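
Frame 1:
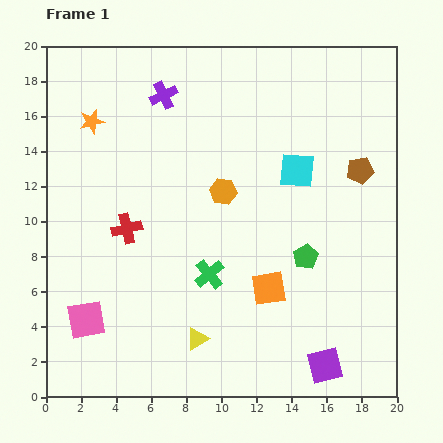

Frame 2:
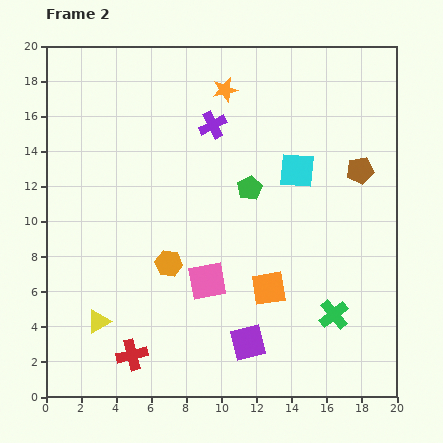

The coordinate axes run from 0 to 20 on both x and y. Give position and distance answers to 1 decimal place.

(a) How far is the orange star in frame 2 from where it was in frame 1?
7.8

The orange star moved from (2.6, 15.7) to (10.2, 17.5), a distance of √(7.6² + 1.8²) ≈ 7.8.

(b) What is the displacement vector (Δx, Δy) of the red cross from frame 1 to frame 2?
(0.3, -7.2)

The red cross was at (4.6, 9.6) in frame 1 and (4.9, 2.4) in frame 2.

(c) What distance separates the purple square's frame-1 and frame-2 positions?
4.6

The purple square moved from (15.9, 1.8) to (11.5, 3.1), a distance of √(4.4² + 1.3²) ≈ 4.6.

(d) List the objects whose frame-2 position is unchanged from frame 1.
the orange square, the brown pentagon, the cyan square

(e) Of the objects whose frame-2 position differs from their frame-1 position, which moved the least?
the purple cross

(moved 3.3)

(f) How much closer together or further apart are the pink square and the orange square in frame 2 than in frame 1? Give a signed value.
-7.1

Distance in frame 1: 10.6. Distance in frame 2: 3.5.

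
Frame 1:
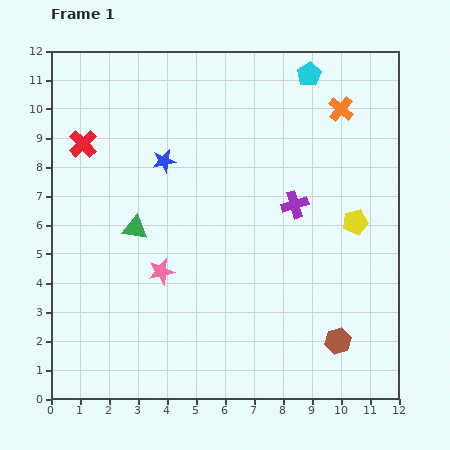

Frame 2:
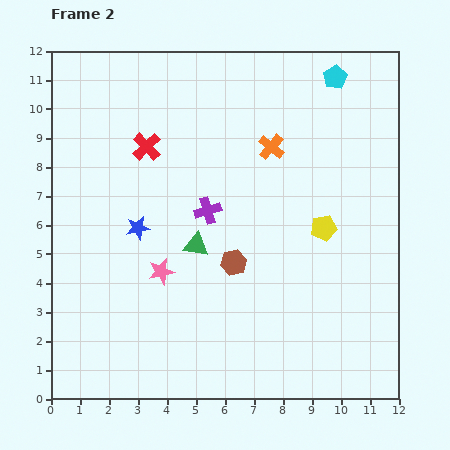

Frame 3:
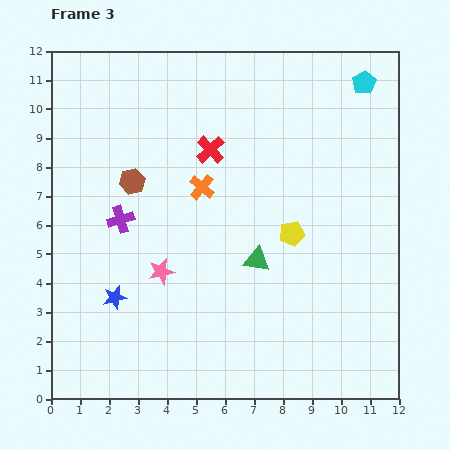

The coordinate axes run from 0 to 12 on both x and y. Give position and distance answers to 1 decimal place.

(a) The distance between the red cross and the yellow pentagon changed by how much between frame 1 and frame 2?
-3.1

Distance in frame 1: 9.8. Distance in frame 2: 6.7.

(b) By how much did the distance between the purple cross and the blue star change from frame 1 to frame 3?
-2.0

Distance in frame 1: 4.7. Distance in frame 3: 2.7.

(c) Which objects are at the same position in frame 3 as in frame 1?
the pink star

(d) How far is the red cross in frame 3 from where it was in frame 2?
2.2

The red cross moved from (3.3, 8.7) to (5.5, 8.6), a distance of √(2.2² + 0.1²) ≈ 2.2.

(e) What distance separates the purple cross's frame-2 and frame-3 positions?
3.0

The purple cross moved from (5.4, 6.5) to (2.4, 6.2), a distance of √(3.0² + 0.3²) ≈ 3.0.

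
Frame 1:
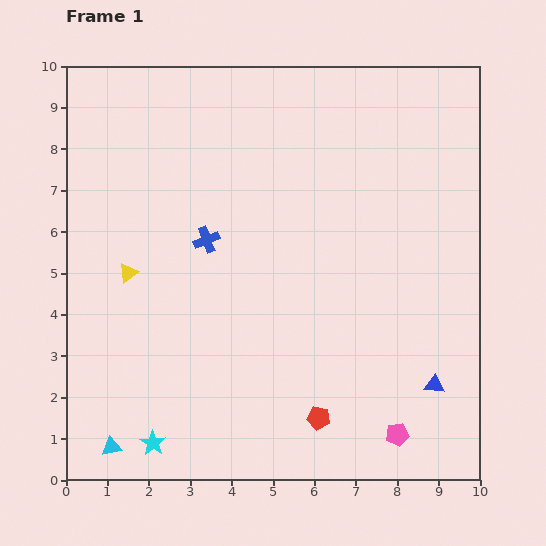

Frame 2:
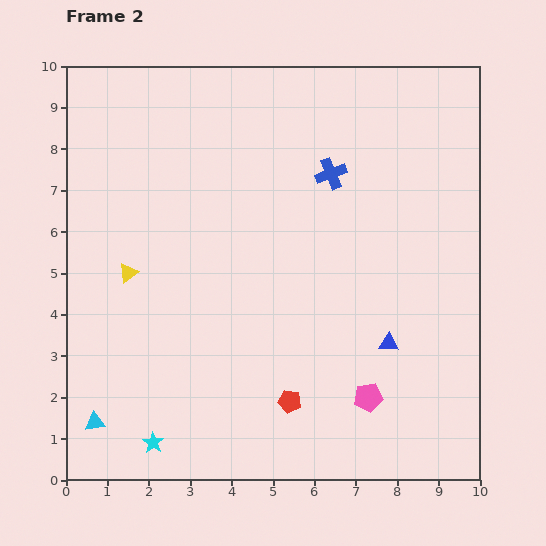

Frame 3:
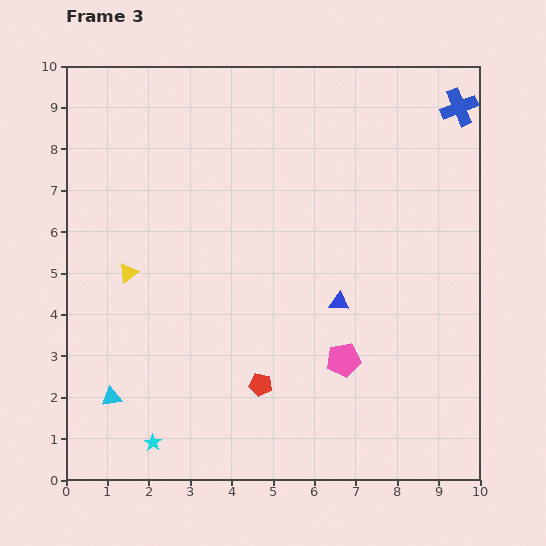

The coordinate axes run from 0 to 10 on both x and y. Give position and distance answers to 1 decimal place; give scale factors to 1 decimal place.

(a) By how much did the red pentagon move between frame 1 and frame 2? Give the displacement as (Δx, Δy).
(-0.7, 0.4)

The red pentagon was at (6.1, 1.5) in frame 1 and (5.4, 1.9) in frame 2.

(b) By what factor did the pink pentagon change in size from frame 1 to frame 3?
1.5×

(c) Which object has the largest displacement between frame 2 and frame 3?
the blue cross

(moved 3.5; next 1.6)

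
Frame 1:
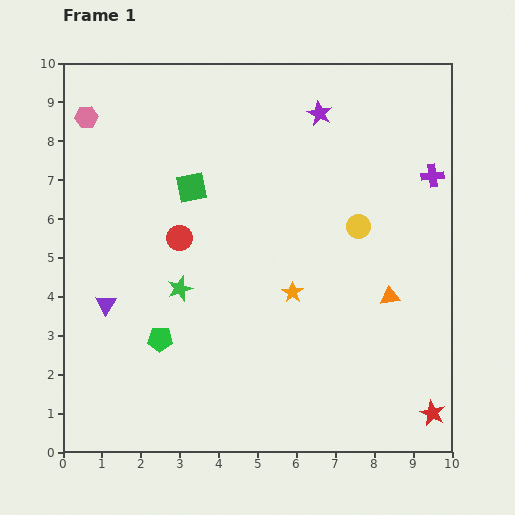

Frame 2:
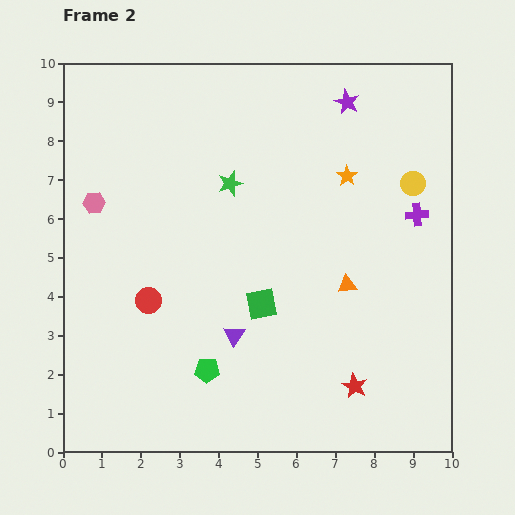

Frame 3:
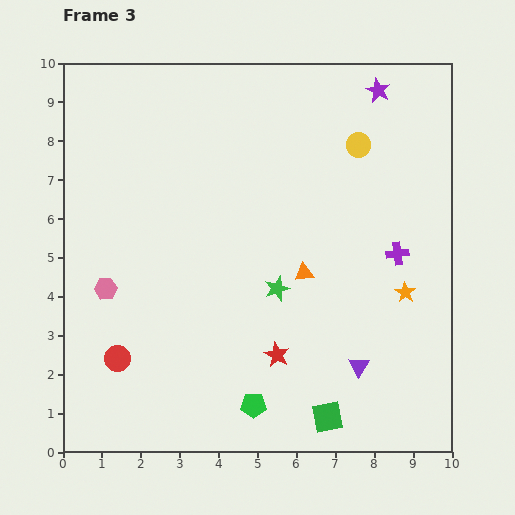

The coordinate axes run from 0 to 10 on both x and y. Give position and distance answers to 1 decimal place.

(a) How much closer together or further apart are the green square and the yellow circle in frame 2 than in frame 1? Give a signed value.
+0.6

Distance in frame 1: 4.4. Distance in frame 2: 5.0.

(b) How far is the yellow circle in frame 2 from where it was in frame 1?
1.8

The yellow circle moved from (7.6, 5.8) to (9.0, 6.9), a distance of √(1.4² + 1.1²) ≈ 1.8.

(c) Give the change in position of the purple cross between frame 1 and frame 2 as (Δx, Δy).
(-0.4, -1.0)

The purple cross was at (9.5, 7.1) in frame 1 and (9.1, 6.1) in frame 2.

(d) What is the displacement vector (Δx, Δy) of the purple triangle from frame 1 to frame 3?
(6.5, -1.6)

The purple triangle was at (1.1, 3.8) in frame 1 and (7.6, 2.2) in frame 3.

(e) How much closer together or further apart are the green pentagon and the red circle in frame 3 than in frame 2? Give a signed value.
+1.4

Distance in frame 2: 2.3. Distance in frame 3: 3.7.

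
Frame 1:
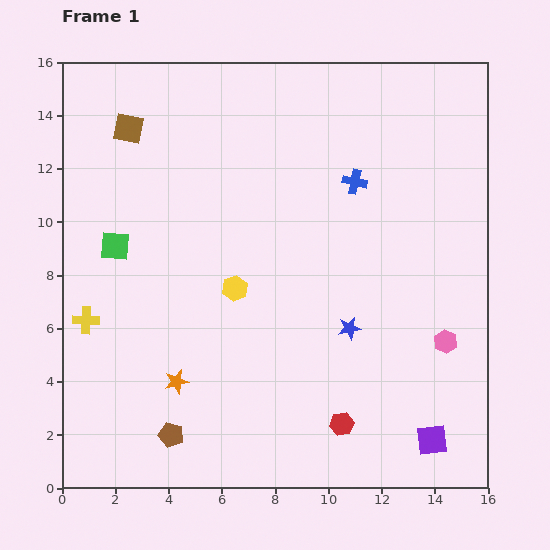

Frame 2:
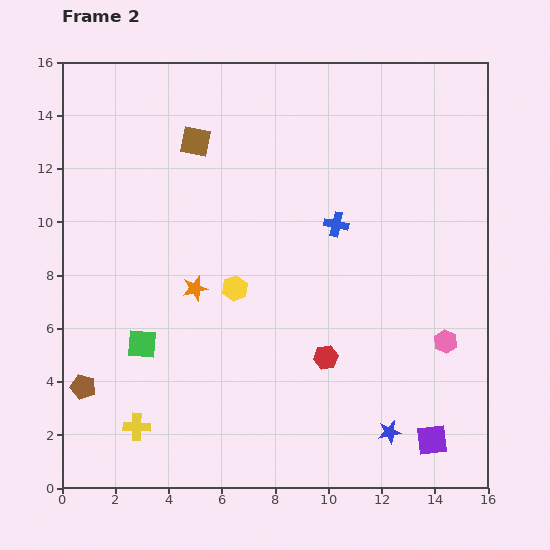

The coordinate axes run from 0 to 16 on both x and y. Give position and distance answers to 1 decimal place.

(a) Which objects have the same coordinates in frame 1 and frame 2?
the yellow hexagon, the pink hexagon, the purple square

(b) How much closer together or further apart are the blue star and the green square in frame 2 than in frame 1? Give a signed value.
+0.6

Distance in frame 1: 9.3. Distance in frame 2: 9.9.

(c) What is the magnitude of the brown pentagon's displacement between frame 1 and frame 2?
3.8

The brown pentagon moved from (4.1, 2.0) to (0.8, 3.8), a distance of √(3.3² + 1.8²) ≈ 3.8.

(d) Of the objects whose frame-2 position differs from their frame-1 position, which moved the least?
the blue cross

(moved 1.7)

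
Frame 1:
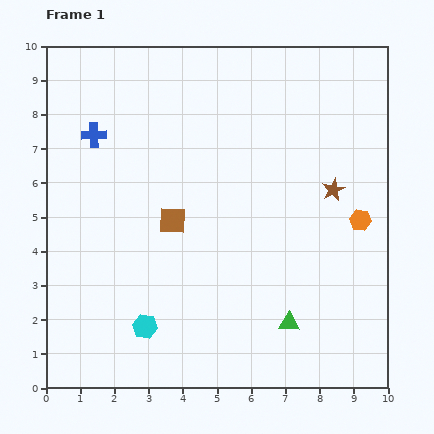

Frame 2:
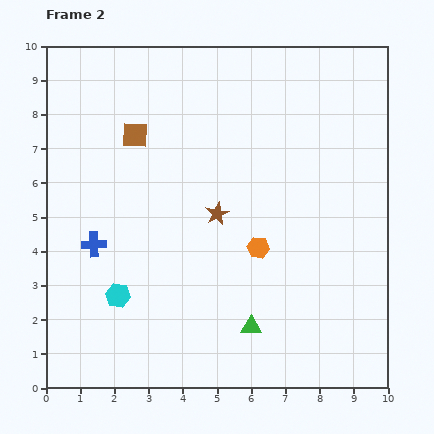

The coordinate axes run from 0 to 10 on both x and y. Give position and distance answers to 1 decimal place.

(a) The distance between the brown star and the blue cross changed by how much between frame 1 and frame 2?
-3.5

Distance in frame 1: 7.2. Distance in frame 2: 3.7.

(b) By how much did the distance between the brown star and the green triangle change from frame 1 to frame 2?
-0.7

Distance in frame 1: 4.1. Distance in frame 2: 3.4.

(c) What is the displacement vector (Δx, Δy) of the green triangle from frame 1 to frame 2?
(-1.1, -0.1)

The green triangle was at (7.1, 1.9) in frame 1 and (6.0, 1.8) in frame 2.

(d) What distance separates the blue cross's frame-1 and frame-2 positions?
3.2

The blue cross moved from (1.4, 7.4) to (1.4, 4.2), a distance of √(0.0² + 3.2²) ≈ 3.2.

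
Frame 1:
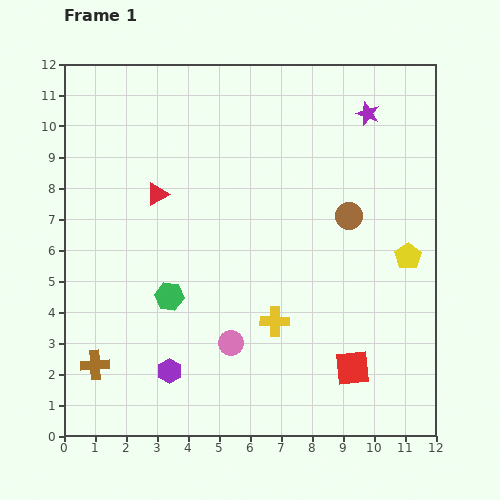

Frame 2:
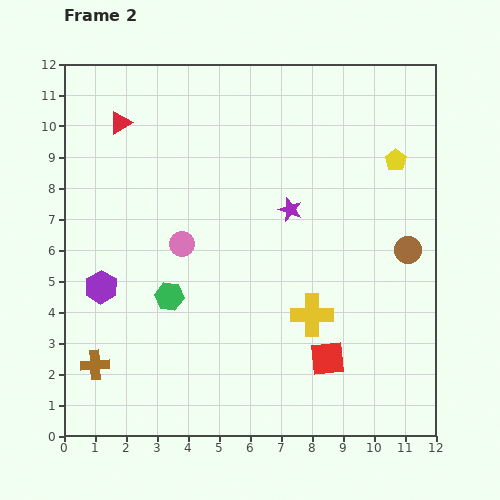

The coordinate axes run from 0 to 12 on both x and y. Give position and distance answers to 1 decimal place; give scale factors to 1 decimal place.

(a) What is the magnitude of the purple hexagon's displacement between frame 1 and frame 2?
3.5

The purple hexagon moved from (3.4, 2.1) to (1.2, 4.8), a distance of √(2.2² + 2.7²) ≈ 3.5.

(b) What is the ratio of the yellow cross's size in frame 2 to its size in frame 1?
1.4×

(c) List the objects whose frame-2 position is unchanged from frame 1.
the brown cross, the green hexagon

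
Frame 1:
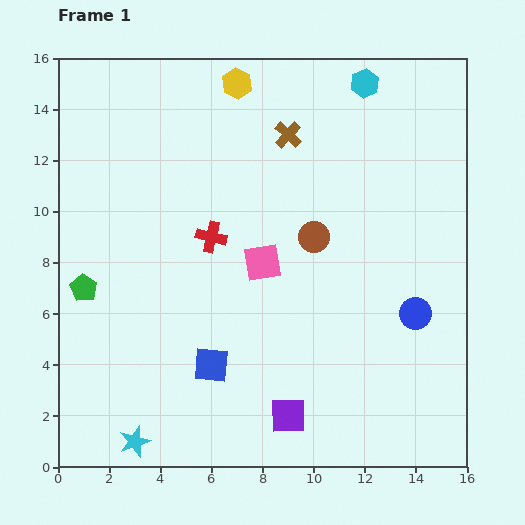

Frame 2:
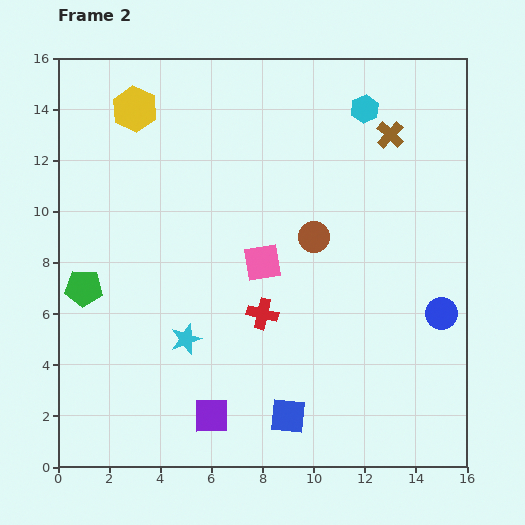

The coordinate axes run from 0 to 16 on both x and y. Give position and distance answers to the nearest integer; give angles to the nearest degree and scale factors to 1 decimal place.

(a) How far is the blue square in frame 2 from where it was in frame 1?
4

The blue square moved from (6, 4) to (9, 2), a distance of √(3² + 2²) ≈ 4.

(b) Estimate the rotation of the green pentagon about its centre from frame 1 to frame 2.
28° counter-clockwise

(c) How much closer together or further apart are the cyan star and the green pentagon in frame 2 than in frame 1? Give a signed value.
-2

Distance in frame 1: 6. Distance in frame 2: 4.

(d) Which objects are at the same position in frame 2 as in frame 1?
the pink square, the green pentagon, the brown circle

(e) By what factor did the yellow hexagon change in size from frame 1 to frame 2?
1.5×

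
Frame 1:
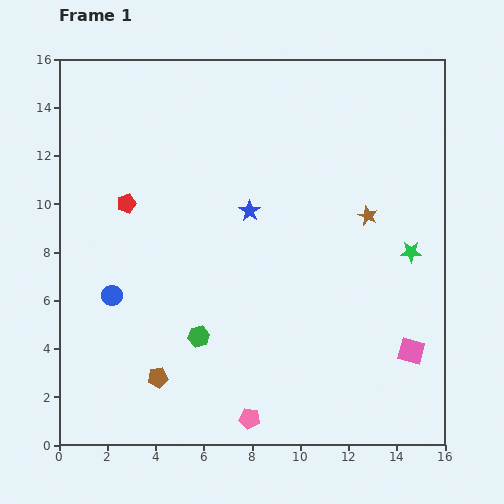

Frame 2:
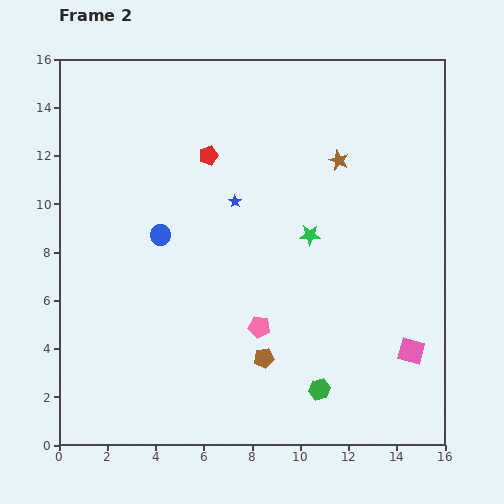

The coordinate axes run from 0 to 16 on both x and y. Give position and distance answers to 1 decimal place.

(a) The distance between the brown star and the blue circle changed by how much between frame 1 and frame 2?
-3.1

Distance in frame 1: 11.1. Distance in frame 2: 8.0.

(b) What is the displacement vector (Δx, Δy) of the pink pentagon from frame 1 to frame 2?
(0.4, 3.8)

The pink pentagon was at (7.9, 1.1) in frame 1 and (8.3, 4.9) in frame 2.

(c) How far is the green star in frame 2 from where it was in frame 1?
4.3

The green star moved from (14.6, 8.0) to (10.4, 8.7), a distance of √(4.2² + 0.7²) ≈ 4.3.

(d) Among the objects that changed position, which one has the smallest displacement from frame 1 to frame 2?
the blue star

(moved 0.7)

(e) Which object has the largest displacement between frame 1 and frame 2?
the green hexagon

(moved 5.5; next 4.5)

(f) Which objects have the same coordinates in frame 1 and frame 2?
the pink square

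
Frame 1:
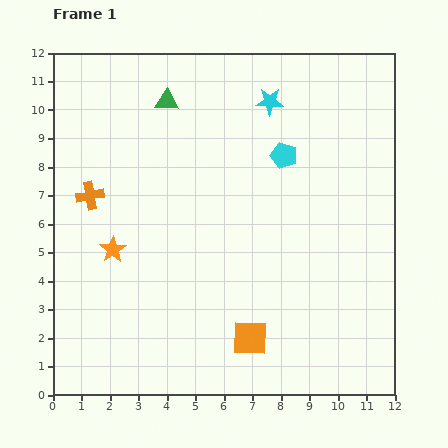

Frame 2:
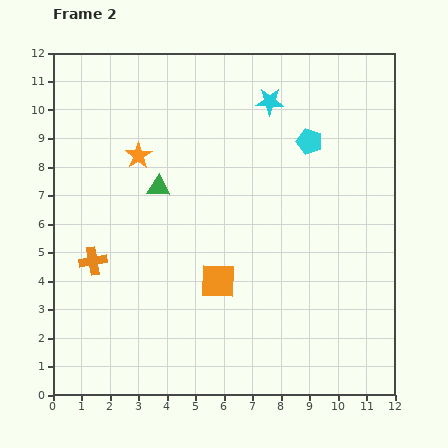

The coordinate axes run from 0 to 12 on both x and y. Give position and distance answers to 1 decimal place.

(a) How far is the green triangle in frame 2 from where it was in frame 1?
3.0

The green triangle moved from (4.0, 10.3) to (3.7, 7.3), a distance of √(0.3² + 3.0²) ≈ 3.0.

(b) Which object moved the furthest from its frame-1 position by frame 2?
the orange star

(moved 3.4; next 3.0)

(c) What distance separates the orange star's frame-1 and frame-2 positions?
3.4

The orange star moved from (2.1, 5.1) to (3.0, 8.4), a distance of √(0.9² + 3.3²) ≈ 3.4.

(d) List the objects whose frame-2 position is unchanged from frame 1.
the cyan star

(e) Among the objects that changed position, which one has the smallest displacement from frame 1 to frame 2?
the cyan pentagon

(moved 1.0)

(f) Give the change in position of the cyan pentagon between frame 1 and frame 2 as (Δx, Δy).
(0.9, 0.5)

The cyan pentagon was at (8.1, 8.4) in frame 1 and (9.0, 8.9) in frame 2.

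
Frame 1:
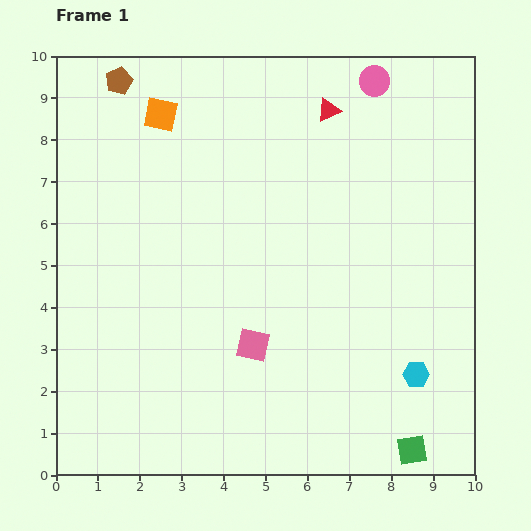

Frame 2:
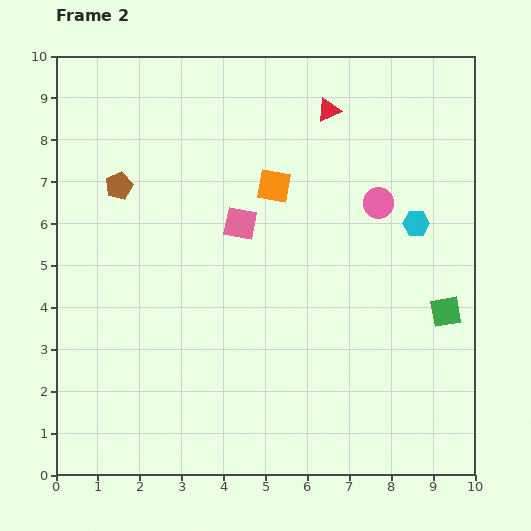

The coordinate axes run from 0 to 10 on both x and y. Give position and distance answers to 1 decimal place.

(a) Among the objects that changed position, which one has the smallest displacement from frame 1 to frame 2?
the brown pentagon

(moved 2.5)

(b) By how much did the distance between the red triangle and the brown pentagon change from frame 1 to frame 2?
+0.3

Distance in frame 1: 5.0. Distance in frame 2: 5.3.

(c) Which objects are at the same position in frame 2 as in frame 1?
the red triangle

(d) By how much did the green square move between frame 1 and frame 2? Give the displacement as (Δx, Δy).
(0.8, 3.3)

The green square was at (8.5, 0.6) in frame 1 and (9.3, 3.9) in frame 2.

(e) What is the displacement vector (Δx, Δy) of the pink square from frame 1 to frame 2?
(-0.3, 2.9)

The pink square was at (4.7, 3.1) in frame 1 and (4.4, 6.0) in frame 2.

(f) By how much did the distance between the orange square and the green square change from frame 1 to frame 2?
-4.9

Distance in frame 1: 10.0. Distance in frame 2: 5.1.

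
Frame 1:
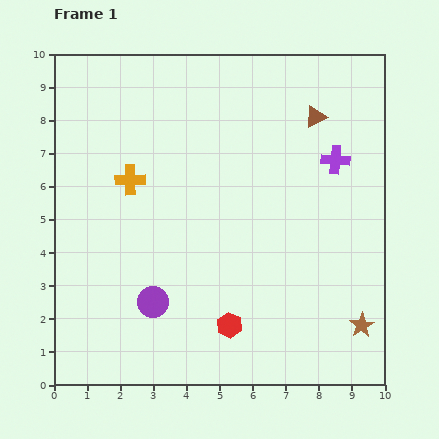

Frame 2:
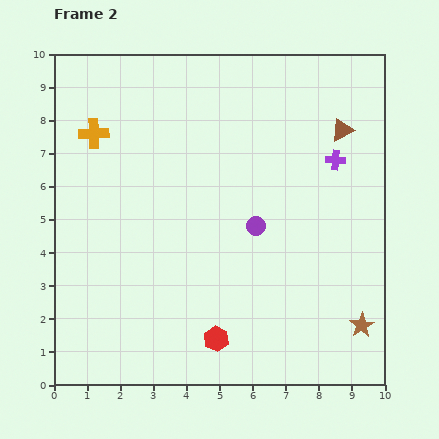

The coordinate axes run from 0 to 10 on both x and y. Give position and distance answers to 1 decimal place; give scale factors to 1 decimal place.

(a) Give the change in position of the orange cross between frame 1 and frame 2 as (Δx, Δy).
(-1.1, 1.4)

The orange cross was at (2.3, 6.2) in frame 1 and (1.2, 7.6) in frame 2.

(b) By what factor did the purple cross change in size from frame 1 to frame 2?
0.7×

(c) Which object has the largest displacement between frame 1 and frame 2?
the purple circle

(moved 3.9; next 1.8)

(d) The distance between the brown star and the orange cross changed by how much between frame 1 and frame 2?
+1.7

Distance in frame 1: 8.3. Distance in frame 2: 10.0.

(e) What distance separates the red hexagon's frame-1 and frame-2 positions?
0.6

The red hexagon moved from (5.3, 1.8) to (4.9, 1.4), a distance of √(0.4² + 0.4²) ≈ 0.6.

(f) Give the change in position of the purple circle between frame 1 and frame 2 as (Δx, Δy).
(3.1, 2.3)

The purple circle was at (3.0, 2.5) in frame 1 and (6.1, 4.8) in frame 2.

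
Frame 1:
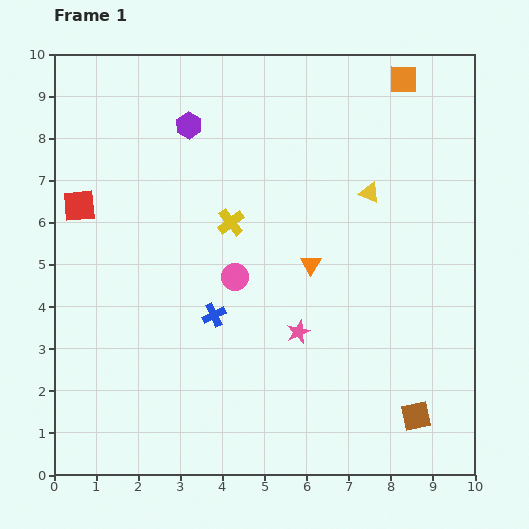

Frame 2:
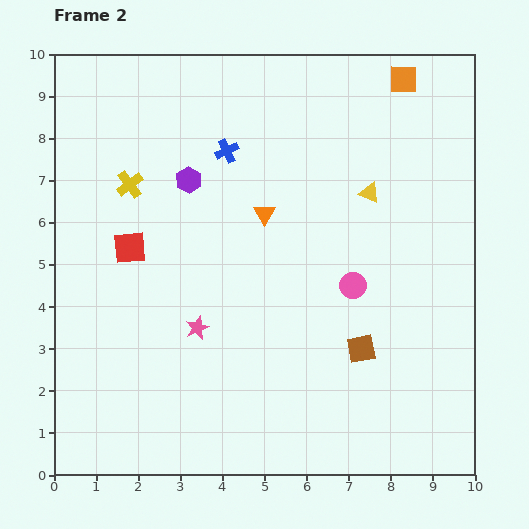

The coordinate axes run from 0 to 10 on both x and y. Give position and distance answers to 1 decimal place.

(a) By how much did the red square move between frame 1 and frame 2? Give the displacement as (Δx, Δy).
(1.2, -1.0)

The red square was at (0.6, 6.4) in frame 1 and (1.8, 5.4) in frame 2.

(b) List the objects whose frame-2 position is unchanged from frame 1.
the yellow triangle, the orange square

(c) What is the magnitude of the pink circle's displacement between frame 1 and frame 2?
2.8

The pink circle moved from (4.3, 4.7) to (7.1, 4.5), a distance of √(2.8² + 0.2²) ≈ 2.8.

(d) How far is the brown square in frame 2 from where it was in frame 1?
2.1

The brown square moved from (8.6, 1.4) to (7.3, 3.0), a distance of √(1.3² + 1.6²) ≈ 2.1.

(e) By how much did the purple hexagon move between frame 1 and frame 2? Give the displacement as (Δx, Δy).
(0.0, -1.3)

The purple hexagon was at (3.2, 8.3) in frame 1 and (3.2, 7.0) in frame 2.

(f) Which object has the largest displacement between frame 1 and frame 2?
the blue cross

(moved 3.9; next 2.8)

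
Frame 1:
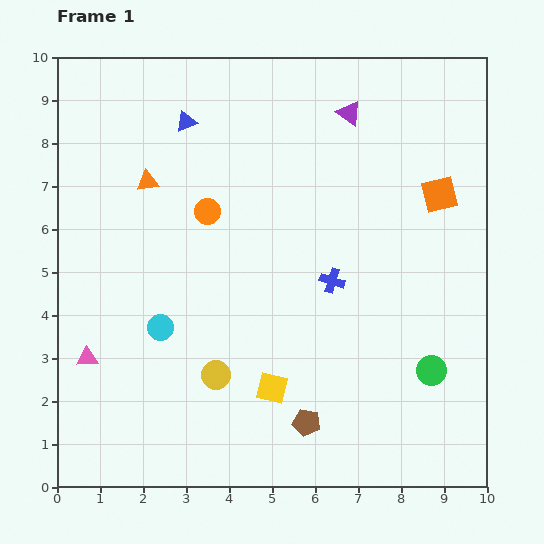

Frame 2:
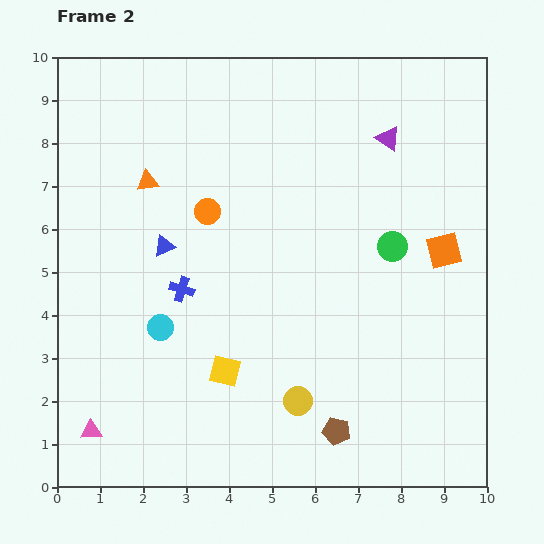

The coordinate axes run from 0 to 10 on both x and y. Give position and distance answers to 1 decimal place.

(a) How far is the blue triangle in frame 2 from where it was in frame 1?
2.9

The blue triangle moved from (3.0, 8.5) to (2.5, 5.6), a distance of √(0.5² + 2.9²) ≈ 2.9.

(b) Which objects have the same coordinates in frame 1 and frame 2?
the orange triangle, the cyan circle, the orange circle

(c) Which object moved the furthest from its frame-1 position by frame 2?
the blue cross

(moved 3.5; next 3.0)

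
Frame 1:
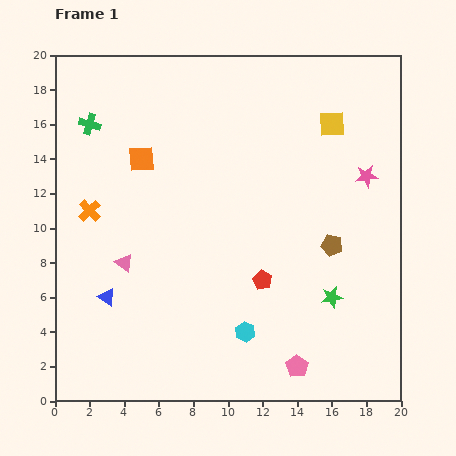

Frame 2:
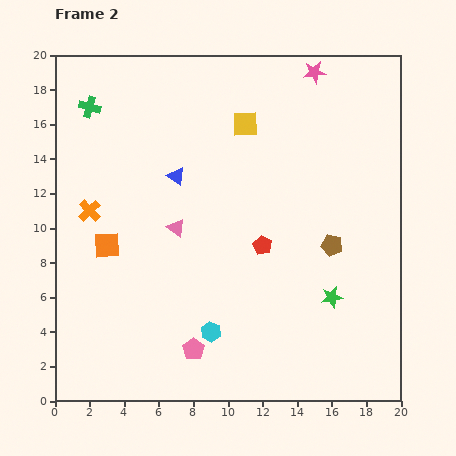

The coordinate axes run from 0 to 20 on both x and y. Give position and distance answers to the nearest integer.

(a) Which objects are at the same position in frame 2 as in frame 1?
the orange cross, the green star, the brown pentagon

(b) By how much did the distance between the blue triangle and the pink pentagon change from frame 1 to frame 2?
-2

Distance in frame 1: 12. Distance in frame 2: 10.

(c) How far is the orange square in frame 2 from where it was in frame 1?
5

The orange square moved from (5, 14) to (3, 9), a distance of √(2² + 5²) ≈ 5.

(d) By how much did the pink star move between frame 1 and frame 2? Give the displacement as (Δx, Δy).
(-3, 6)

The pink star was at (18, 13) in frame 1 and (15, 19) in frame 2.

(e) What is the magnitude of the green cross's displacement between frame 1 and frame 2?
1

The green cross moved from (2, 16) to (2, 17), a distance of √(0² + 1²) ≈ 1.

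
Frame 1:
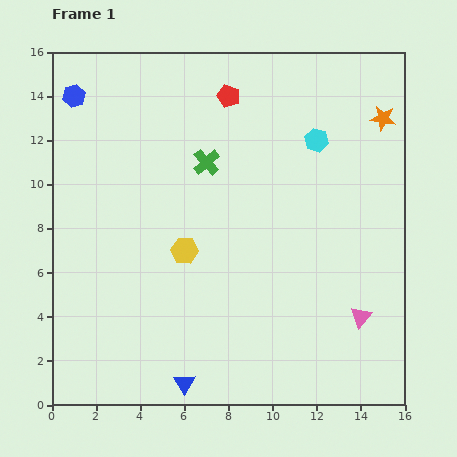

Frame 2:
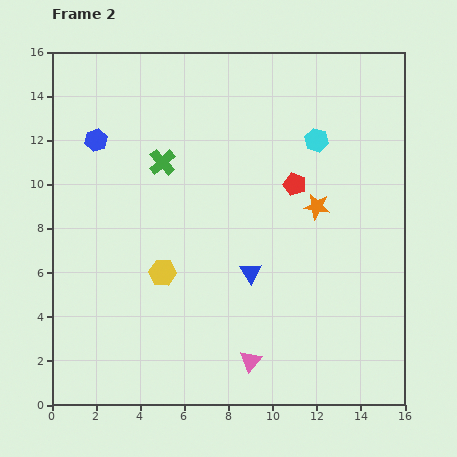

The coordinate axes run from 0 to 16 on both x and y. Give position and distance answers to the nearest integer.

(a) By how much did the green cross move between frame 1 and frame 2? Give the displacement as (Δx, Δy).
(-2, 0)

The green cross was at (7, 11) in frame 1 and (5, 11) in frame 2.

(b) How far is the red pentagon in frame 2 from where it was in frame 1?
5

The red pentagon moved from (8, 14) to (11, 10), a distance of √(3² + 4²) ≈ 5.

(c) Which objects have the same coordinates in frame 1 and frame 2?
the cyan hexagon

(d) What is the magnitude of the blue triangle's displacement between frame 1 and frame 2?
6

The blue triangle moved from (6, 1) to (9, 6), a distance of √(3² + 5²) ≈ 6.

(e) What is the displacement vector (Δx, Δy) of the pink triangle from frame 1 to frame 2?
(-5, -2)

The pink triangle was at (14, 4) in frame 1 and (9, 2) in frame 2.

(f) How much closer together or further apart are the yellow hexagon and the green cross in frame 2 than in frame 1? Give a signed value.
+1

Distance in frame 1: 4. Distance in frame 2: 5.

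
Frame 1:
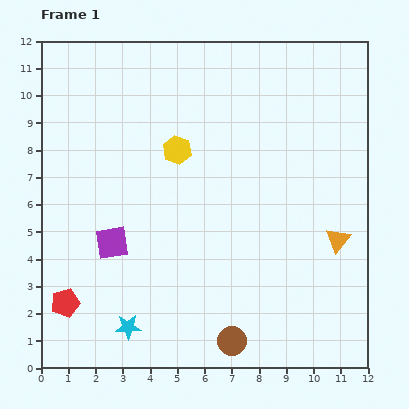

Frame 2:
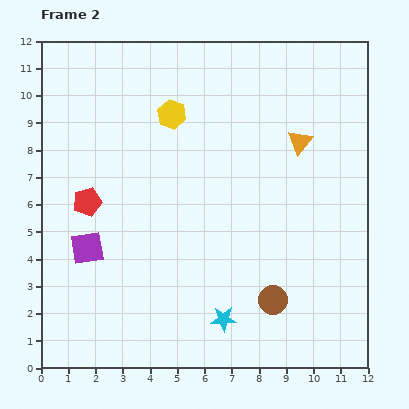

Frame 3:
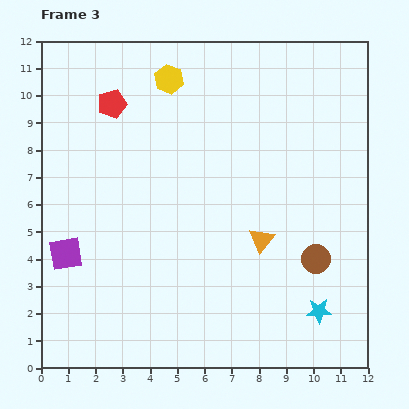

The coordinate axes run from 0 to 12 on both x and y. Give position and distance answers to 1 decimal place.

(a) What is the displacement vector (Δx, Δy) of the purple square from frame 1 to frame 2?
(-0.9, -0.2)

The purple square was at (2.6, 4.6) in frame 1 and (1.7, 4.4) in frame 2.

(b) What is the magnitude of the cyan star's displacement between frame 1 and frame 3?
7.0

The cyan star moved from (3.2, 1.5) to (10.2, 2.1), a distance of √(7.0² + 0.6²) ≈ 7.0.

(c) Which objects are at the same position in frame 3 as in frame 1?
none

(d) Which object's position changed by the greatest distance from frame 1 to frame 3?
the red pentagon

(moved 7.5; next 7.0)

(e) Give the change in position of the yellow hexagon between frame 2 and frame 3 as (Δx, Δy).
(-0.1, 1.3)

The yellow hexagon was at (4.8, 9.3) in frame 2 and (4.7, 10.6) in frame 3.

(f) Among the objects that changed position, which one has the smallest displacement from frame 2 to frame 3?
the purple square

(moved 0.8)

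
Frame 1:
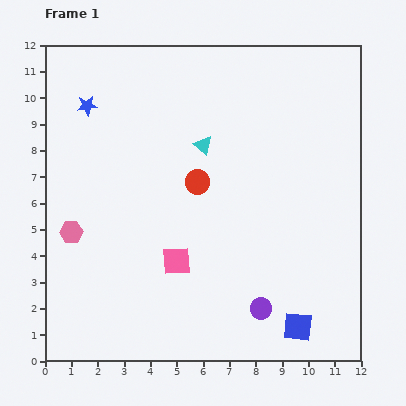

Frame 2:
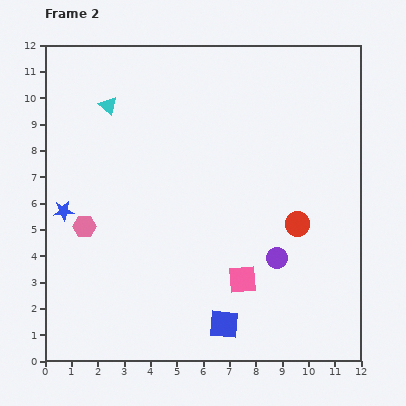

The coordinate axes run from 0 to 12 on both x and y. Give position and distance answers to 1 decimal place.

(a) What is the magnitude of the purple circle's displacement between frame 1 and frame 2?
2.0

The purple circle moved from (8.2, 2.0) to (8.8, 3.9), a distance of √(0.6² + 1.9²) ≈ 2.0.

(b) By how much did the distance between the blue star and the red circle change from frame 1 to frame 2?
+3.8

Distance in frame 1: 5.1. Distance in frame 2: 8.9.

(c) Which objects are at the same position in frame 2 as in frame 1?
none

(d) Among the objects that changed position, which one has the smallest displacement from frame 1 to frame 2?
the pink hexagon

(moved 0.5)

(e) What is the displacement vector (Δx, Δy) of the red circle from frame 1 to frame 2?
(3.8, -1.6)

The red circle was at (5.8, 6.8) in frame 1 and (9.6, 5.2) in frame 2.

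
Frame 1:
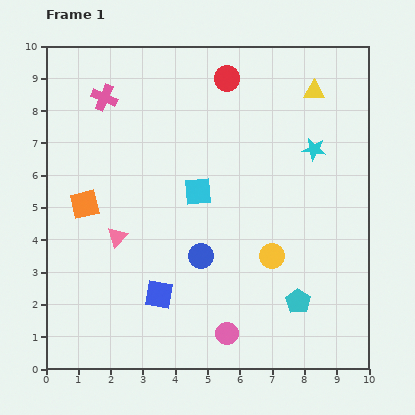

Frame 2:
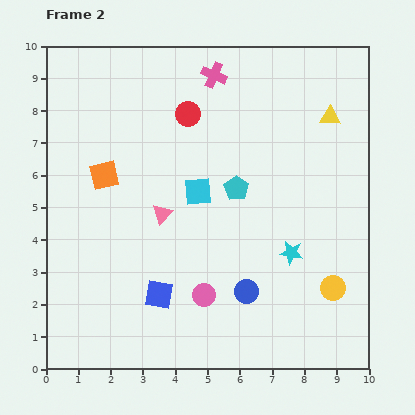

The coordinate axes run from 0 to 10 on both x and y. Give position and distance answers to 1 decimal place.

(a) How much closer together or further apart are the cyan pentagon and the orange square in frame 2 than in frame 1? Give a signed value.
-3.1

Distance in frame 1: 7.2. Distance in frame 2: 4.1.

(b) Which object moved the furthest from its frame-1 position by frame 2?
the cyan pentagon

(moved 4.0; next 3.5)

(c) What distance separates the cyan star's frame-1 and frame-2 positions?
3.3

The cyan star moved from (8.3, 6.8) to (7.6, 3.6), a distance of √(0.7² + 3.2²) ≈ 3.3.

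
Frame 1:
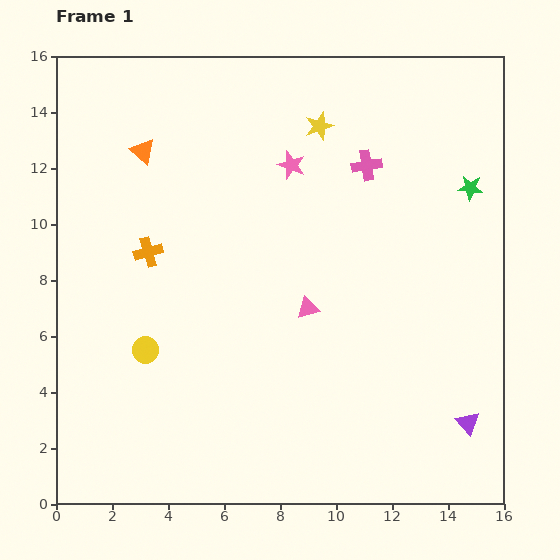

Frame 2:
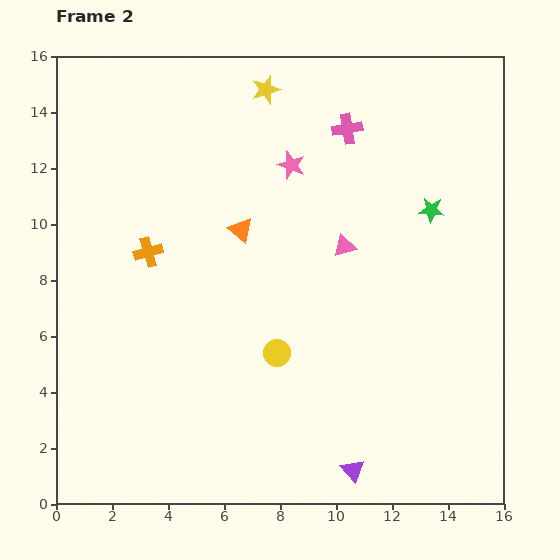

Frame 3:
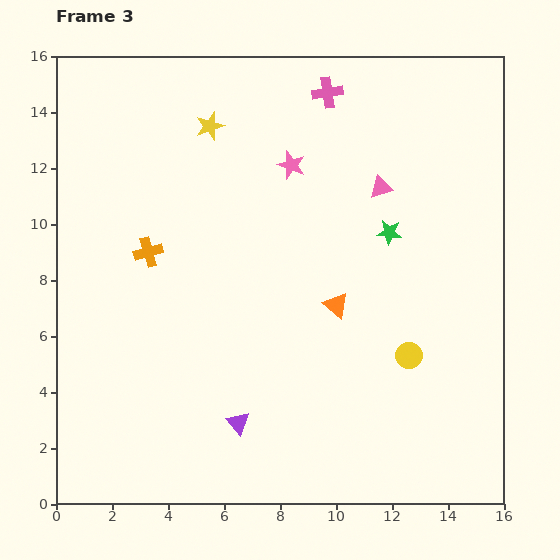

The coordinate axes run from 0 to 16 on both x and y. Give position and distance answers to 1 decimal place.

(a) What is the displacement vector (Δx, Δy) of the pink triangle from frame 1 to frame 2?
(1.3, 2.2)

The pink triangle was at (9.0, 7.0) in frame 1 and (10.3, 9.2) in frame 2.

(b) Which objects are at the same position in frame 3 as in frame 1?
the orange cross, the pink star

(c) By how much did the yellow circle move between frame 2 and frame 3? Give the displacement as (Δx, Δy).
(4.7, -0.1)

The yellow circle was at (7.9, 5.4) in frame 2 and (12.6, 5.3) in frame 3.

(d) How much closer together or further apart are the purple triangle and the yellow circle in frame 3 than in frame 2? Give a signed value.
+1.6

Distance in frame 2: 5.0. Distance in frame 3: 6.6.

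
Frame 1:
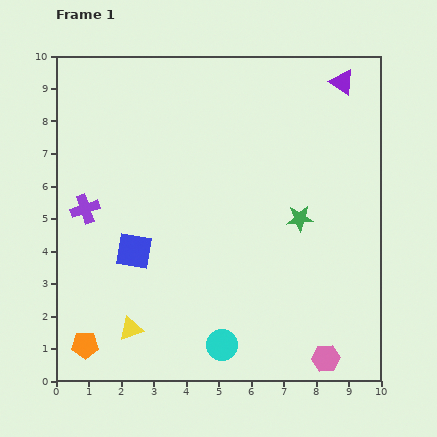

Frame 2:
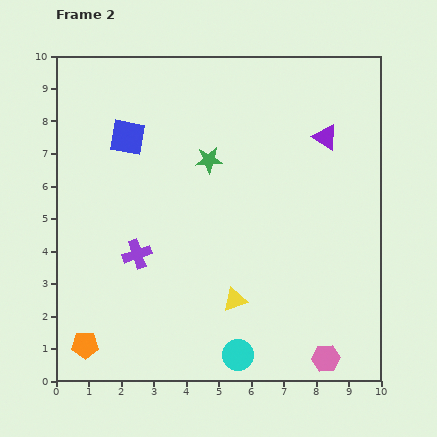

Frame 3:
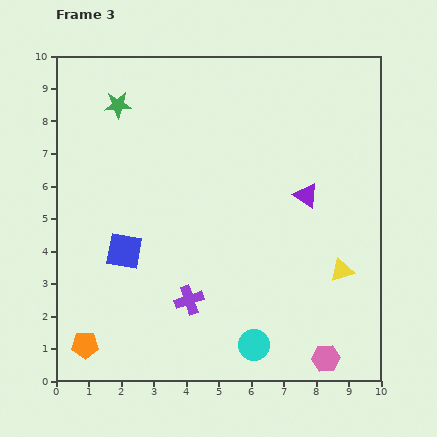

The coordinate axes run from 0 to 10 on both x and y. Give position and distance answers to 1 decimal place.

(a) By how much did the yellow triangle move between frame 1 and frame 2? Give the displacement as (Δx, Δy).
(3.2, 0.9)

The yellow triangle was at (2.3, 1.6) in frame 1 and (5.5, 2.5) in frame 2.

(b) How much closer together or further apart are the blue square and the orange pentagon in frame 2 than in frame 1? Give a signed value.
+3.2

Distance in frame 1: 3.3. Distance in frame 2: 6.5.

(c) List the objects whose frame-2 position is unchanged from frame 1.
the pink hexagon, the orange pentagon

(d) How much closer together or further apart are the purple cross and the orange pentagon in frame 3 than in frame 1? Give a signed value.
-0.7

Distance in frame 1: 4.2. Distance in frame 3: 3.5.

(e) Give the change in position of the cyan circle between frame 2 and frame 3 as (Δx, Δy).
(0.5, 0.3)

The cyan circle was at (5.6, 0.8) in frame 2 and (6.1, 1.1) in frame 3.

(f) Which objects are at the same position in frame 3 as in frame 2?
the pink hexagon, the orange pentagon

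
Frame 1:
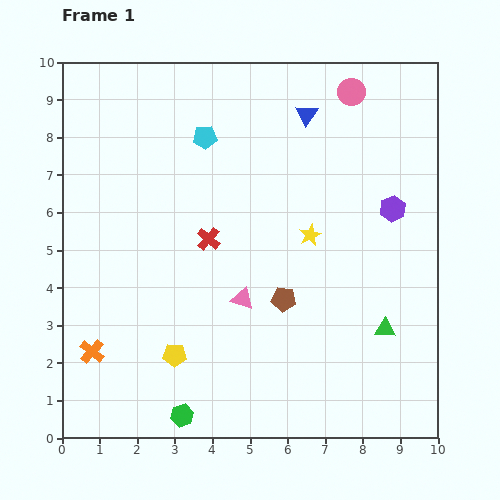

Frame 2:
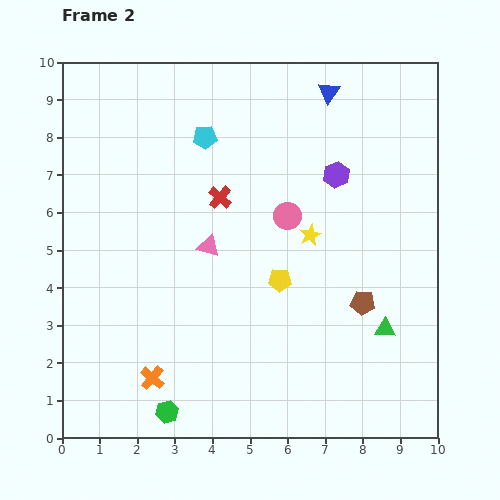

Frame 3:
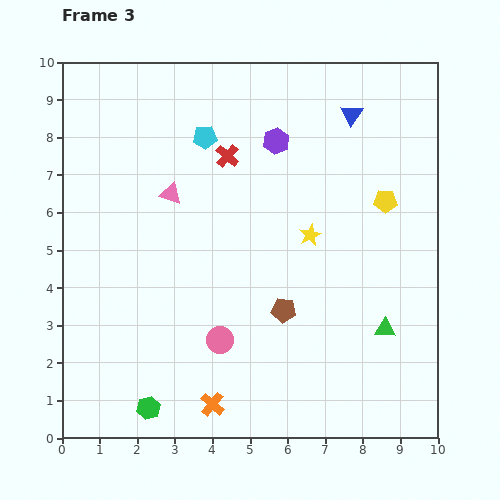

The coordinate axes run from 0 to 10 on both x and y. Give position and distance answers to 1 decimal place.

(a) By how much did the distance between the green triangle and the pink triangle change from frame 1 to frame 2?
+1.3

Distance in frame 1: 3.9. Distance in frame 2: 5.2.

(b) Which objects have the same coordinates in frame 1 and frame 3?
the yellow star, the cyan pentagon, the green triangle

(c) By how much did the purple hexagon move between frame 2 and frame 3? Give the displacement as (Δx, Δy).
(-1.6, 0.9)

The purple hexagon was at (7.3, 7.0) in frame 2 and (5.7, 7.9) in frame 3.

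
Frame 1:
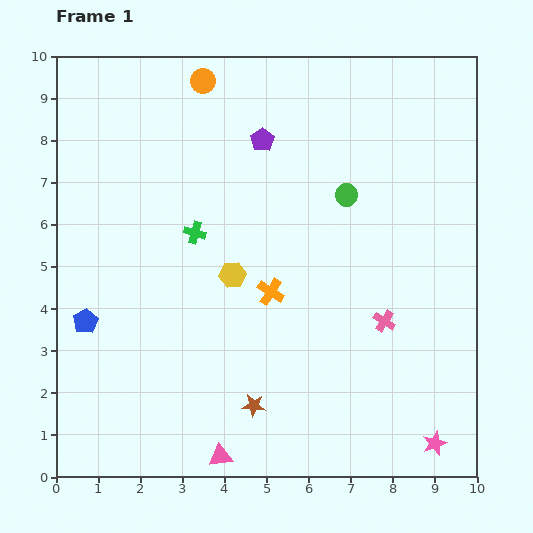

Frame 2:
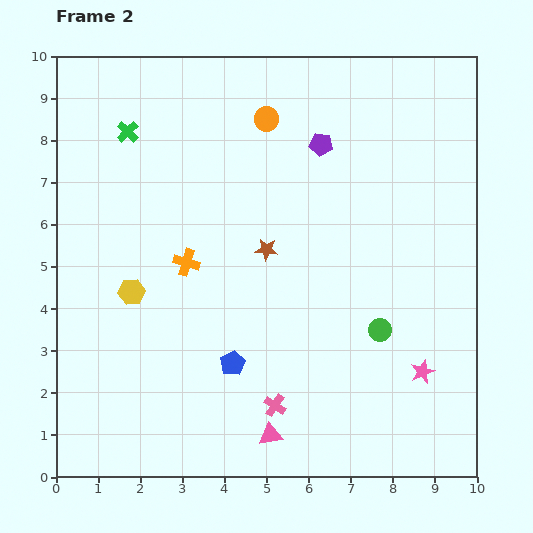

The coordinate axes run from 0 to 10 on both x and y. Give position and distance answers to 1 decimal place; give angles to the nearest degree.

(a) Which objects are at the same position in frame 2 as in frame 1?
none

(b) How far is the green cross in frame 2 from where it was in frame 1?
2.9

The green cross moved from (3.3, 5.8) to (1.7, 8.2), a distance of √(1.6² + 2.4²) ≈ 2.9.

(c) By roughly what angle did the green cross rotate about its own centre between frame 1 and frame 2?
29° clockwise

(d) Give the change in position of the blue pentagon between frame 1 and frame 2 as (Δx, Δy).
(3.5, -1.0)

The blue pentagon was at (0.7, 3.7) in frame 1 and (4.2, 2.7) in frame 2.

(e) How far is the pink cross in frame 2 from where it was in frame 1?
3.3

The pink cross moved from (7.8, 3.7) to (5.2, 1.7), a distance of √(2.6² + 2.0²) ≈ 3.3.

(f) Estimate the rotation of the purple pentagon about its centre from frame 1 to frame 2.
30° counter-clockwise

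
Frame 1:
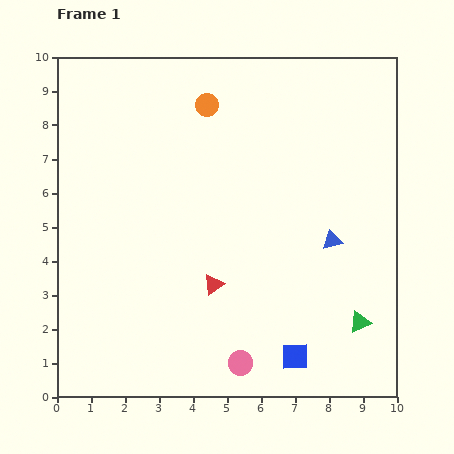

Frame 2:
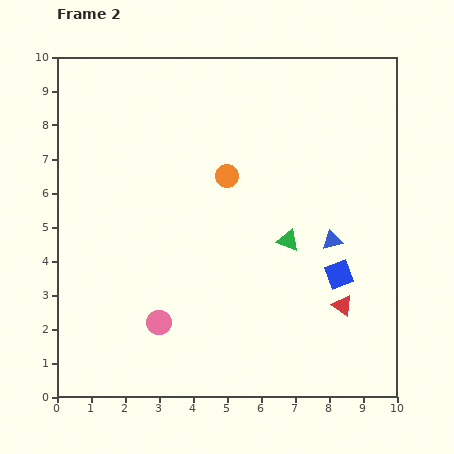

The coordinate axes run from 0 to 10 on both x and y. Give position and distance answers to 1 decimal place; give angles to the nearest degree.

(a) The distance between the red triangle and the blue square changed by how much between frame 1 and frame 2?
-2.3

Distance in frame 1: 3.2. Distance in frame 2: 0.9.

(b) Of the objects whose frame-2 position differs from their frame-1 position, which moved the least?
the orange circle

(moved 2.2)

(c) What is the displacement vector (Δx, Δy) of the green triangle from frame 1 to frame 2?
(-2.1, 2.4)

The green triangle was at (8.9, 2.2) in frame 1 and (6.8, 4.6) in frame 2.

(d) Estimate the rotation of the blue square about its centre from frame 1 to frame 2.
18° counter-clockwise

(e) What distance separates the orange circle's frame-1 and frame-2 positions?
2.2

The orange circle moved from (4.4, 8.6) to (5.0, 6.5), a distance of √(0.6² + 2.1²) ≈ 2.2.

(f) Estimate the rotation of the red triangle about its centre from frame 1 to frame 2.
51° counter-clockwise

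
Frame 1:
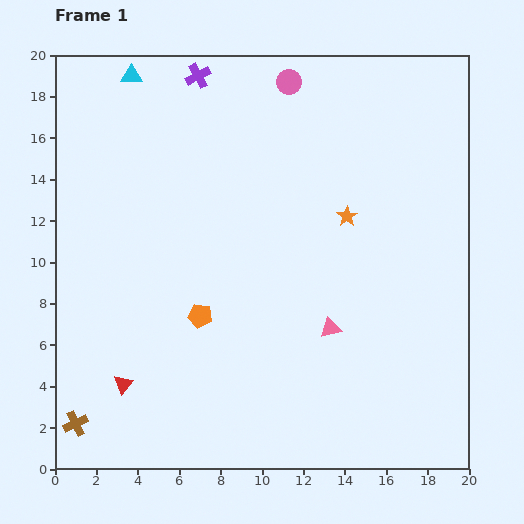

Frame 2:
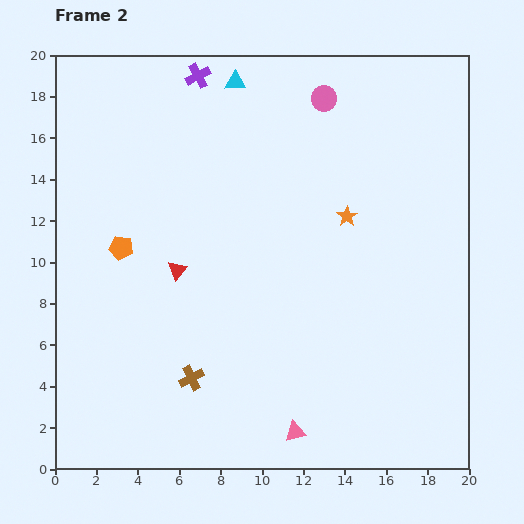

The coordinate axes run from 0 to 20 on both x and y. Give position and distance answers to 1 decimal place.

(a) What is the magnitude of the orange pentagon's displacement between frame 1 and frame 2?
5.0

The orange pentagon moved from (7.0, 7.4) to (3.2, 10.7), a distance of √(3.8² + 3.3²) ≈ 5.0.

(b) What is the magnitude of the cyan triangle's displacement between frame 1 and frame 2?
5.0

The cyan triangle moved from (3.7, 19.0) to (8.7, 18.7), a distance of √(5.0² + 0.3²) ≈ 5.0.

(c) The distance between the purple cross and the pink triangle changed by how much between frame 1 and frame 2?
+4.0

Distance in frame 1: 13.8. Distance in frame 2: 17.8.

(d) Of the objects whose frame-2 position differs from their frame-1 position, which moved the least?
the pink circle

(moved 1.9)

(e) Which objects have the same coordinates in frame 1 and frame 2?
the orange star, the purple cross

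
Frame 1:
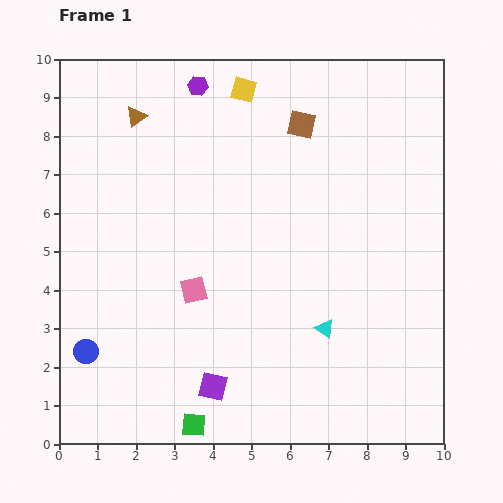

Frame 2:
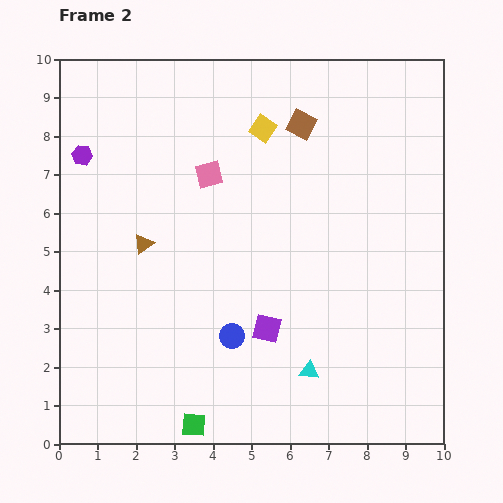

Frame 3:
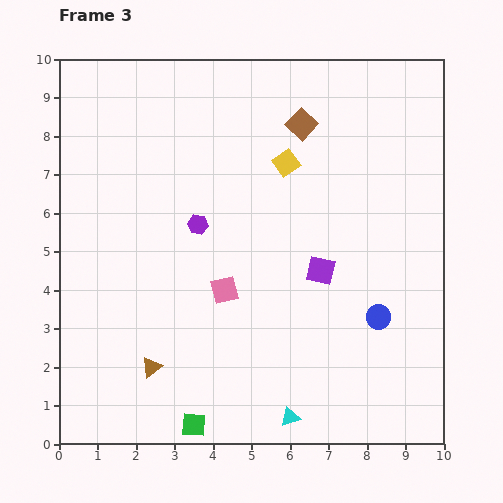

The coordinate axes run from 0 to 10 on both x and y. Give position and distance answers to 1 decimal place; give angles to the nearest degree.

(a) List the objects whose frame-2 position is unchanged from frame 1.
the brown square, the green square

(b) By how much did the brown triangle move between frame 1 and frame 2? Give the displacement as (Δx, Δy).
(0.2, -3.3)

The brown triangle was at (2.0, 8.5) in frame 1 and (2.2, 5.2) in frame 2.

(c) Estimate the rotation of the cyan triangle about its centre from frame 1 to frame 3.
52° counter-clockwise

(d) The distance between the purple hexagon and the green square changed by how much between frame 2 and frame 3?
-2.4

Distance in frame 2: 7.6. Distance in frame 3: 5.2.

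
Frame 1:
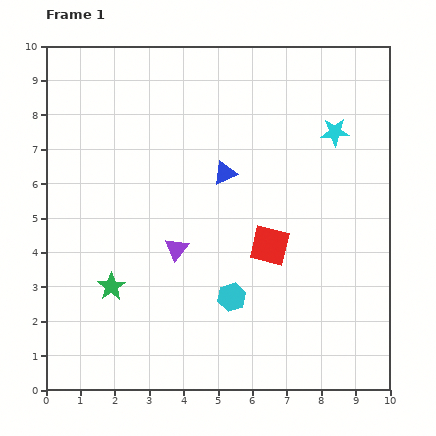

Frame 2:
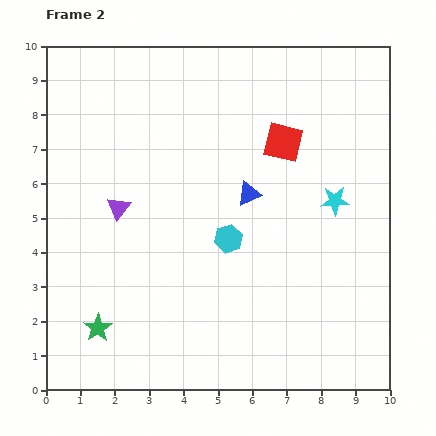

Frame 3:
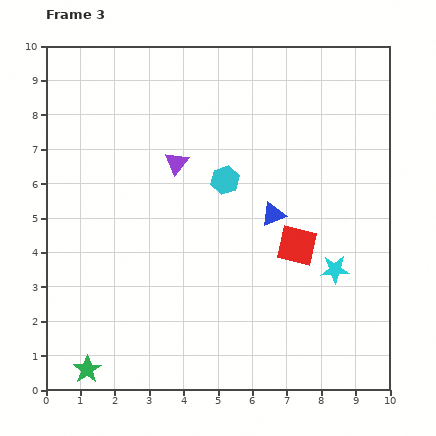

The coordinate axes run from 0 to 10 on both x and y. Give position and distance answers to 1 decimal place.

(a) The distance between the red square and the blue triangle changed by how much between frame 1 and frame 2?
-0.7

Distance in frame 1: 2.5. Distance in frame 2: 1.8.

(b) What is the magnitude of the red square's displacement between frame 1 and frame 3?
0.8

The red square moved from (6.5, 4.2) to (7.3, 4.2), a distance of √(0.8² + 0.0²) ≈ 0.8.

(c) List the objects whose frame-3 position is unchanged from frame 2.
none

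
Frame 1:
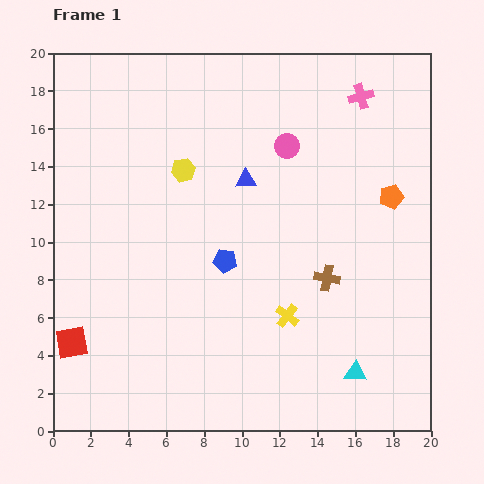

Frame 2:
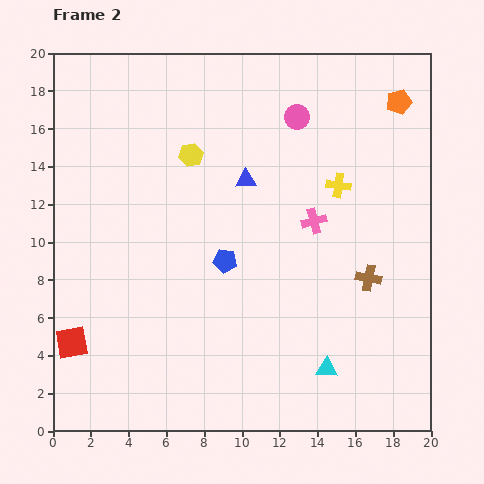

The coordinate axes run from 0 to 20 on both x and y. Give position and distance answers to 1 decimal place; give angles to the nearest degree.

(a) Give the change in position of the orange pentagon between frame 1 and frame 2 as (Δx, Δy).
(0.4, 5.0)

The orange pentagon was at (17.9, 12.4) in frame 1 and (18.3, 17.4) in frame 2.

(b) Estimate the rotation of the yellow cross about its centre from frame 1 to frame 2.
29° counter-clockwise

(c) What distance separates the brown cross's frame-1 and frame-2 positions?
2.2

The brown cross moved from (14.5, 8.1) to (16.7, 8.1), a distance of √(2.2² + 0.0²) ≈ 2.2.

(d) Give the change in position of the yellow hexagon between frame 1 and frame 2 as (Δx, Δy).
(0.4, 0.8)

The yellow hexagon was at (6.9, 13.8) in frame 1 and (7.3, 14.6) in frame 2.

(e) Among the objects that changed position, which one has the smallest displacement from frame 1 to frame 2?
the yellow hexagon

(moved 0.9)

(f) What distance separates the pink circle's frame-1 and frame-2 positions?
1.6

The pink circle moved from (12.4, 15.1) to (12.9, 16.6), a distance of √(0.5² + 1.5²) ≈ 1.6.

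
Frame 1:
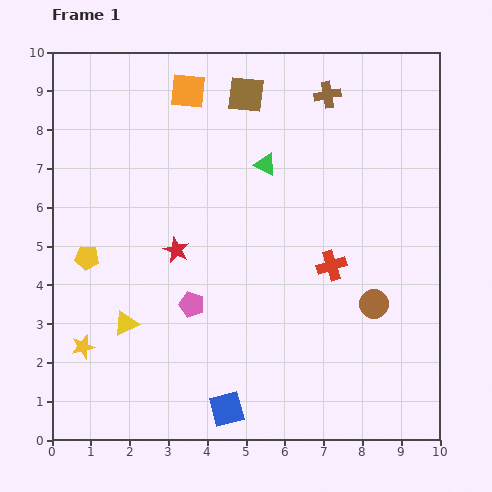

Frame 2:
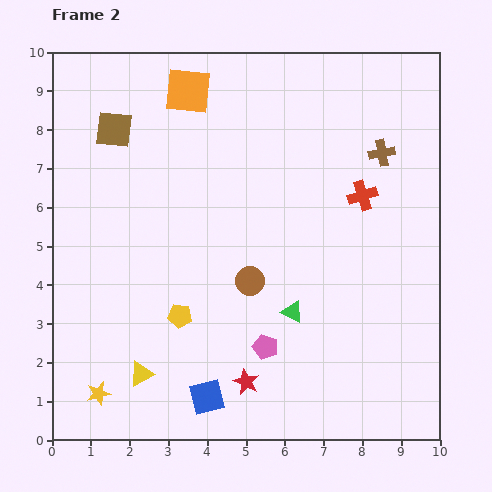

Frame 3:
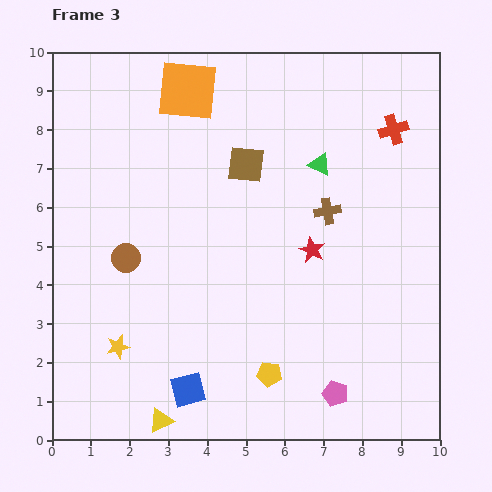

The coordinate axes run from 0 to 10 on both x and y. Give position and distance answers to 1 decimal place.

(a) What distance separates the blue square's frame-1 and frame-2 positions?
0.6

The blue square moved from (4.5, 0.8) to (4.0, 1.1), a distance of √(0.5² + 0.3²) ≈ 0.6.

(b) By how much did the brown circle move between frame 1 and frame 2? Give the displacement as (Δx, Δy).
(-3.2, 0.6)

The brown circle was at (8.3, 3.5) in frame 1 and (5.1, 4.1) in frame 2.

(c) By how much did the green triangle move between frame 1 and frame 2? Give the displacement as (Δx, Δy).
(0.7, -3.8)

The green triangle was at (5.5, 7.1) in frame 1 and (6.2, 3.3) in frame 2.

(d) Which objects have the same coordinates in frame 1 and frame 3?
the orange square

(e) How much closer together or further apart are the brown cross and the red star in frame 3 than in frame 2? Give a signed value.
-5.8

Distance in frame 2: 6.9. Distance in frame 3: 1.1.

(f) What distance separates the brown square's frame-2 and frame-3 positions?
3.5

The brown square moved from (1.6, 8.0) to (5.0, 7.1), a distance of √(3.4² + 0.9²) ≈ 3.5.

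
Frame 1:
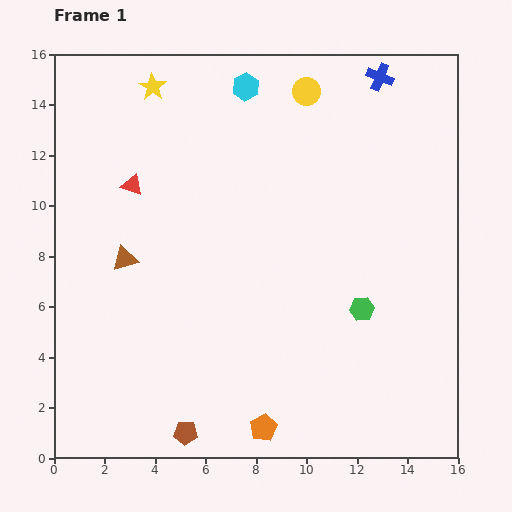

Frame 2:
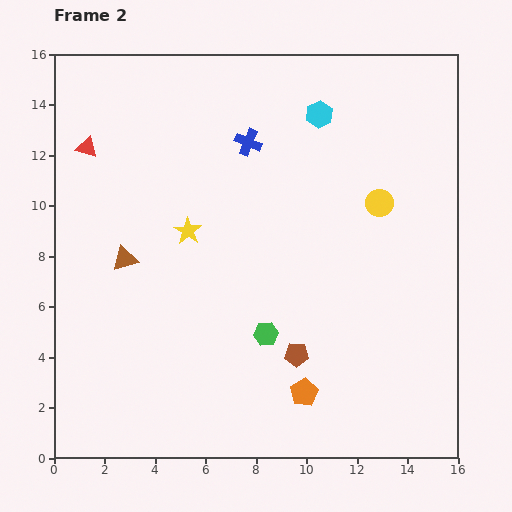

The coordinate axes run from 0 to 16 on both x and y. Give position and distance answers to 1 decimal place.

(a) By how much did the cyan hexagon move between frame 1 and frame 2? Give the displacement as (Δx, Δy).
(2.9, -1.1)

The cyan hexagon was at (7.6, 14.7) in frame 1 and (10.5, 13.6) in frame 2.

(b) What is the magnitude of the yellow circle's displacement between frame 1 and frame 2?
5.3

The yellow circle moved from (10.0, 14.5) to (12.9, 10.1), a distance of √(2.9² + 4.4²) ≈ 5.3.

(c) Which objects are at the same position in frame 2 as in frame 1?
the brown triangle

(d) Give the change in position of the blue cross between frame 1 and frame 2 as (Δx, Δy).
(-5.2, -2.6)

The blue cross was at (12.9, 15.1) in frame 1 and (7.7, 12.5) in frame 2.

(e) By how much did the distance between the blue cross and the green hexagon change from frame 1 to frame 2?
-1.6

Distance in frame 1: 9.2. Distance in frame 2: 7.6.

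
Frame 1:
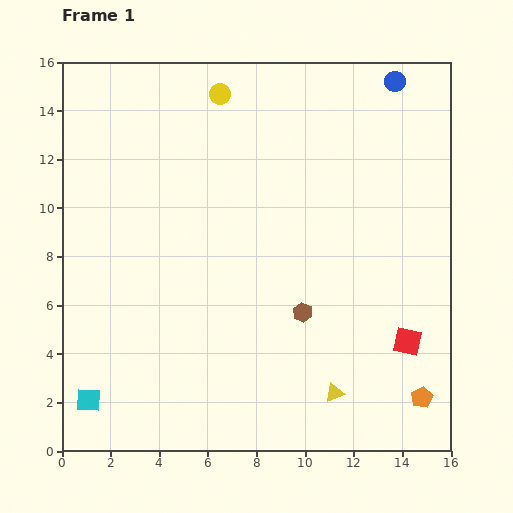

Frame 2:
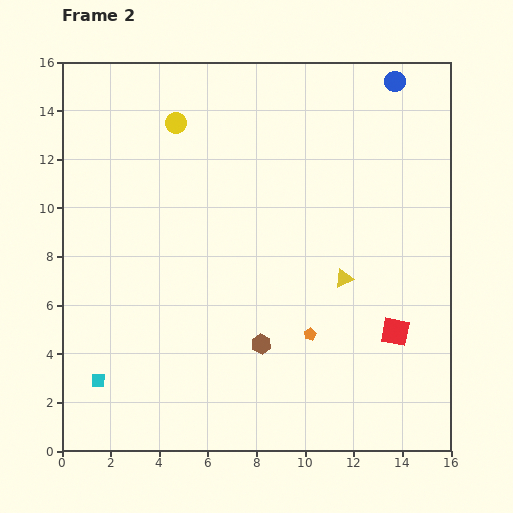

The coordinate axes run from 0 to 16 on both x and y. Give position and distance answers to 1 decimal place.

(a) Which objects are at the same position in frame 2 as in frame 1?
the blue circle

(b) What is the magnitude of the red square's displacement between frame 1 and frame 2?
0.6

The red square moved from (14.2, 4.5) to (13.7, 4.9), a distance of √(0.5² + 0.4²) ≈ 0.6.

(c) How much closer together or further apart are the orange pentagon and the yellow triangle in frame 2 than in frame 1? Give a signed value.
-0.9

Distance in frame 1: 3.6. Distance in frame 2: 2.7.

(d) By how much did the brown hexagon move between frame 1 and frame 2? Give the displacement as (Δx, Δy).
(-1.7, -1.3)

The brown hexagon was at (9.9, 5.7) in frame 1 and (8.2, 4.4) in frame 2.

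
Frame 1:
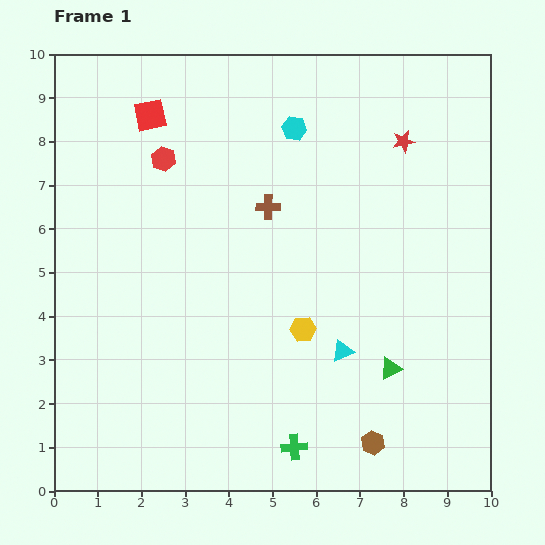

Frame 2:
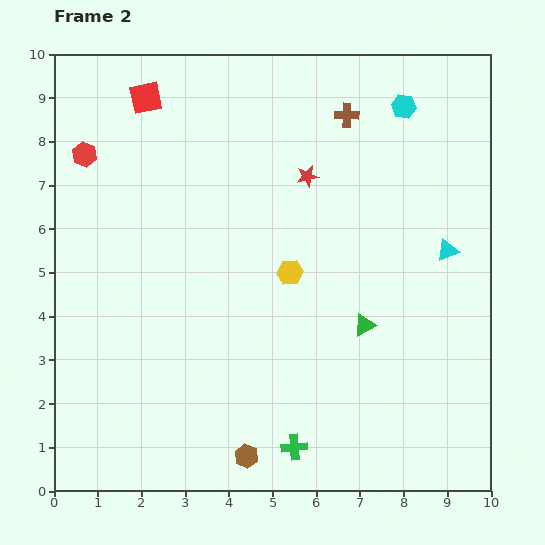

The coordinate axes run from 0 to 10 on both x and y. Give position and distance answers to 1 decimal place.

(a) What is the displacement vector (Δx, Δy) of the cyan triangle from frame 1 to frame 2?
(2.4, 2.3)

The cyan triangle was at (6.6, 3.2) in frame 1 and (9.0, 5.5) in frame 2.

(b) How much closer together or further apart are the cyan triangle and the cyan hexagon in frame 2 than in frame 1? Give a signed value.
-1.8

Distance in frame 1: 5.2. Distance in frame 2: 3.4.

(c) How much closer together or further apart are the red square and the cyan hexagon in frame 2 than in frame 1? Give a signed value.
+2.6

Distance in frame 1: 3.3. Distance in frame 2: 5.9.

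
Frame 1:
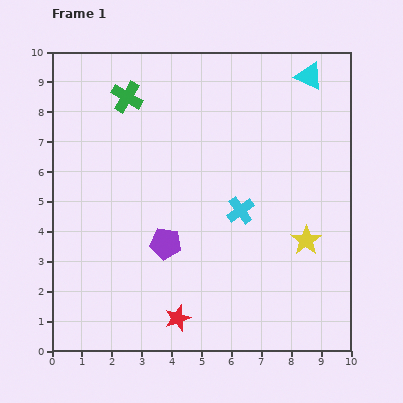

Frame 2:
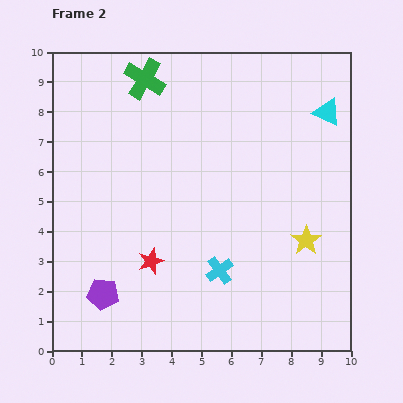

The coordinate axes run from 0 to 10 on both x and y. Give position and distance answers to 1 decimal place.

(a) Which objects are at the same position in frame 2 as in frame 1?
the yellow star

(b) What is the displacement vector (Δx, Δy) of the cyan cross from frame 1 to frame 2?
(-0.7, -2.0)

The cyan cross was at (6.3, 4.7) in frame 1 and (5.6, 2.7) in frame 2.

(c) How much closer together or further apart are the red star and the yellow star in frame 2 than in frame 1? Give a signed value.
+0.2

Distance in frame 1: 5.0. Distance in frame 2: 5.2.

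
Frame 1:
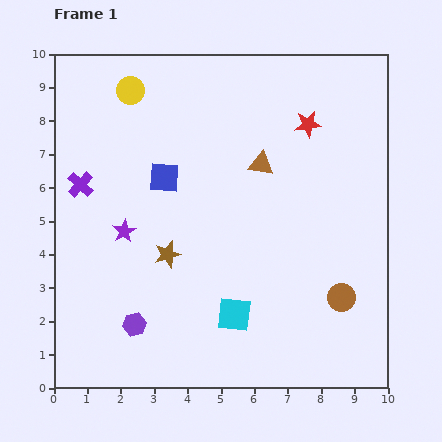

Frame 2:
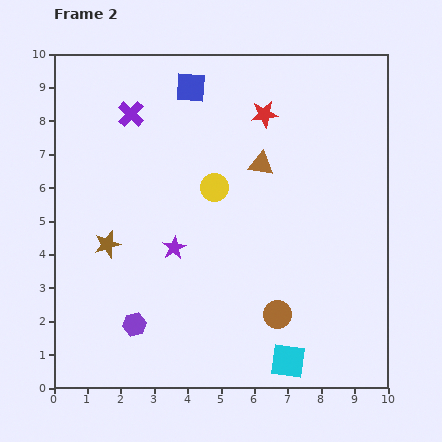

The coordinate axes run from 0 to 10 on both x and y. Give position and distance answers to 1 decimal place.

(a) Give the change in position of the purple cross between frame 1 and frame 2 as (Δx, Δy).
(1.5, 2.1)

The purple cross was at (0.8, 6.1) in frame 1 and (2.3, 8.2) in frame 2.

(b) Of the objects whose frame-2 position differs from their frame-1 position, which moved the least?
the red star

(moved 1.3)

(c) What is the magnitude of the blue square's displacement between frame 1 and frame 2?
2.8

The blue square moved from (3.3, 6.3) to (4.1, 9.0), a distance of √(0.8² + 2.7²) ≈ 2.8.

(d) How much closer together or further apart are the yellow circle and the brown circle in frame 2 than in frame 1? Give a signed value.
-4.6

Distance in frame 1: 8.8. Distance in frame 2: 4.2.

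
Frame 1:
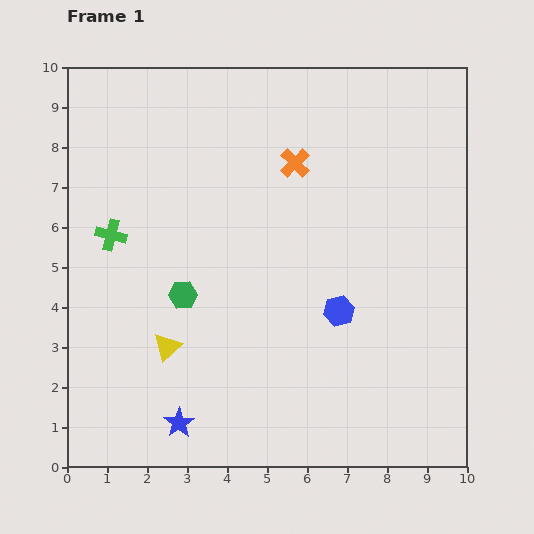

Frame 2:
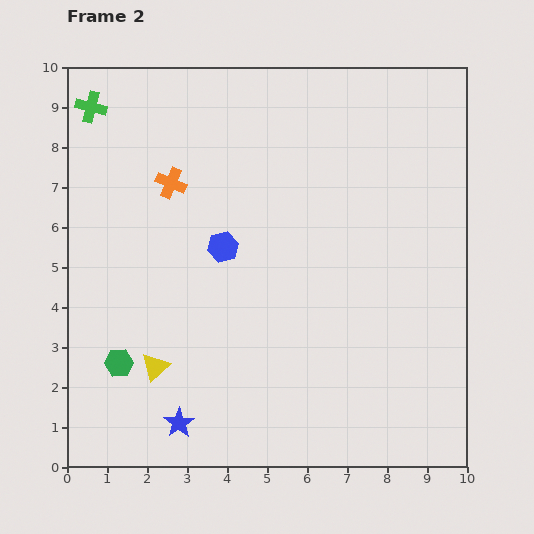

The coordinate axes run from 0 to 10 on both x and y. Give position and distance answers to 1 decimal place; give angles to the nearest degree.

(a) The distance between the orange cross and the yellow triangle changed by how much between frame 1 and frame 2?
-1.0

Distance in frame 1: 5.6. Distance in frame 2: 4.6.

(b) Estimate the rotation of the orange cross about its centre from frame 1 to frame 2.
23° counter-clockwise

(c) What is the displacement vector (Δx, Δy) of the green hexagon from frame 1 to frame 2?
(-1.6, -1.7)

The green hexagon was at (2.9, 4.3) in frame 1 and (1.3, 2.6) in frame 2.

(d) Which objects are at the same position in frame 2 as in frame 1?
the blue star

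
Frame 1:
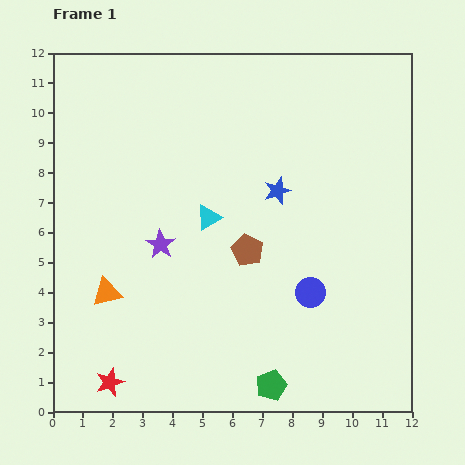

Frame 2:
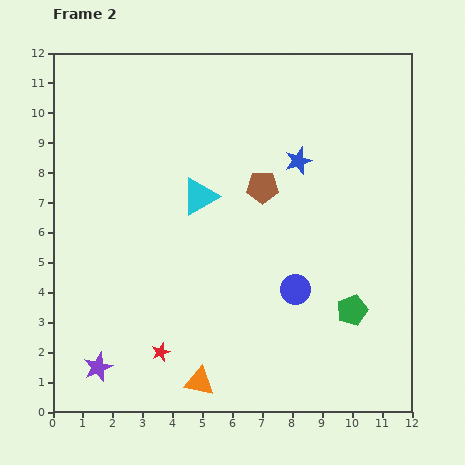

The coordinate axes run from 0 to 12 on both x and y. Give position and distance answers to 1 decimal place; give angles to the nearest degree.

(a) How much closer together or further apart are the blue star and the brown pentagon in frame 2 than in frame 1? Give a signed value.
-0.7

Distance in frame 1: 2.2. Distance in frame 2: 1.5.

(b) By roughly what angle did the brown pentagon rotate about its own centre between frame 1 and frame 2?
28° counter-clockwise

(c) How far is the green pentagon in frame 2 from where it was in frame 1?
3.7

The green pentagon moved from (7.3, 0.9) to (10.0, 3.4), a distance of √(2.7² + 2.5²) ≈ 3.7.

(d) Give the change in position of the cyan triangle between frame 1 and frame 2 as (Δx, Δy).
(-0.3, 0.7)

The cyan triangle was at (5.2, 6.5) in frame 1 and (4.9, 7.2) in frame 2.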